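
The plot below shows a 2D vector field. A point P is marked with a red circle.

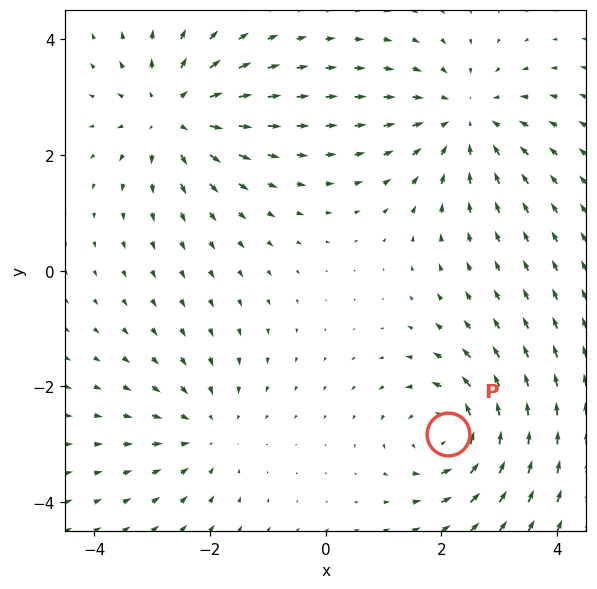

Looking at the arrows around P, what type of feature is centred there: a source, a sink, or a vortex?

vortex

At P (2.1, -2.8) the arrows circulate counterclockwise. Divergence ≈0, curl about +4 — near-zero divergence with nonzero curl is a vortex.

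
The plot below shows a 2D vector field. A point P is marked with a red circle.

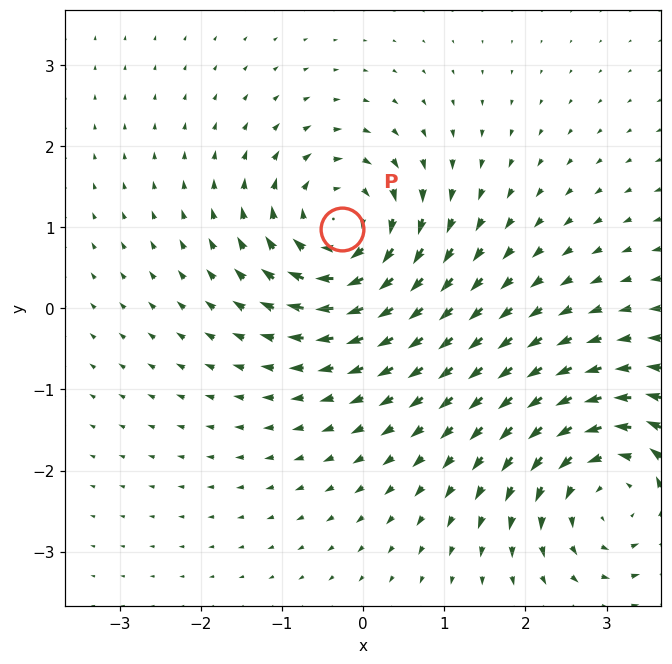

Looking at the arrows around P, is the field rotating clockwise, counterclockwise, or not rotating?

Near P at (-0.3, 1.0) the arrows circulate clockwise. The curl (z-component) there is about -6; negative curl means clockwise rotation.

clockwise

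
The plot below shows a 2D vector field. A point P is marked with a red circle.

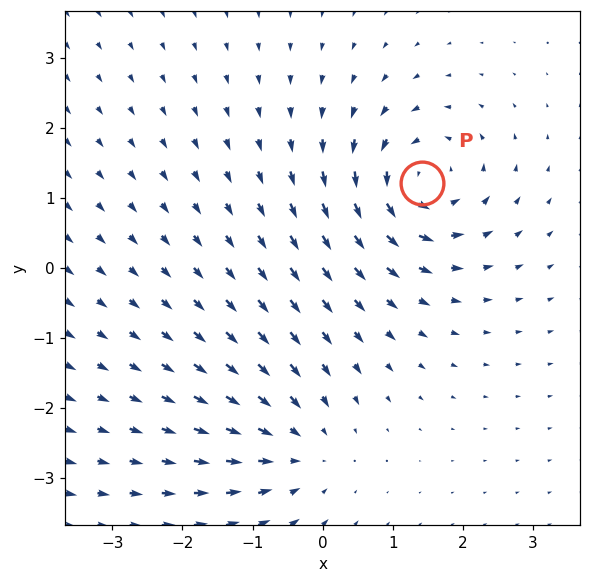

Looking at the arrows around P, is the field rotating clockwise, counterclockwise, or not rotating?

counterclockwise

Near P at (1.4, 1.2) the arrows circulate counterclockwise. The curl (z-component) there is about +5; positive curl means counterclockwise rotation.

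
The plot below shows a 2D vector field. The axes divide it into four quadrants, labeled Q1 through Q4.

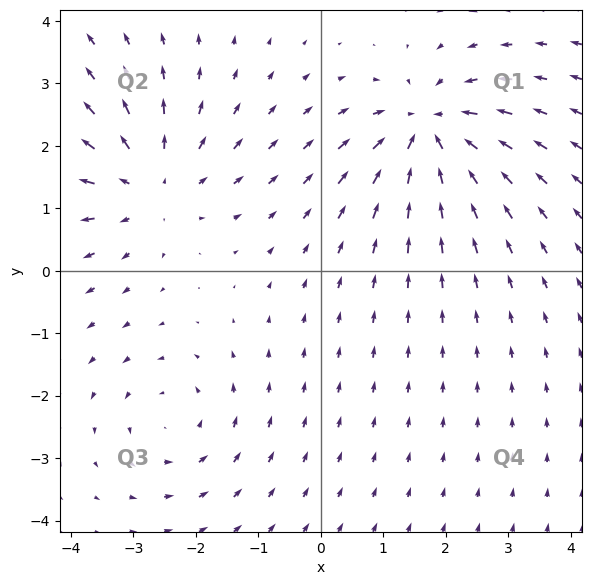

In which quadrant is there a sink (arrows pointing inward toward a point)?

Q1

The sink sits at approximately (1.7, 2.3), which lies in quadrant Q1. The divergence there is about -7, negative as expected for a sink.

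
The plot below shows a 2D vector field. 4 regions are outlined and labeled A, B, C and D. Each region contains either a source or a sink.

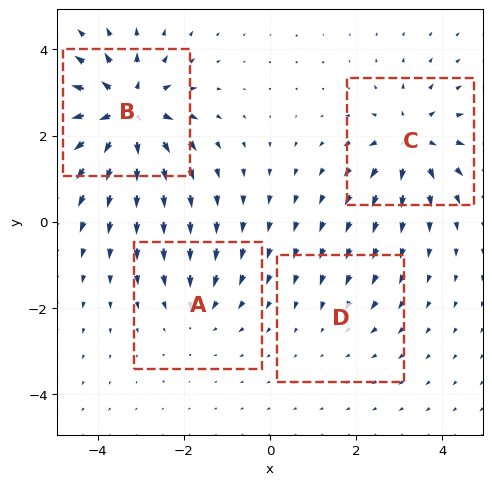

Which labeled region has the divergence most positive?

B

Divergence at each region's feature centre — A: about -3, B: about +8, C: about +6, D: about -2. Region B is most positive.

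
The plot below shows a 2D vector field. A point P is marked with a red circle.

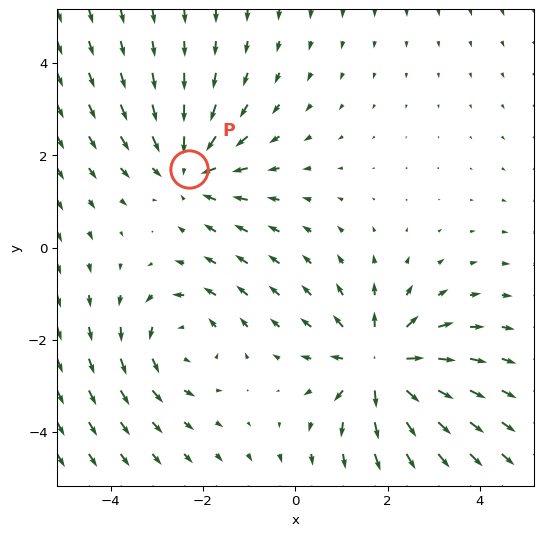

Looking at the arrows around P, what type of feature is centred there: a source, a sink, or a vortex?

sink

At P (-2.3, 1.7) the arrows converge inward. Divergence about -3, curl ≈0 — negative divergence with near-zero curl is a sink.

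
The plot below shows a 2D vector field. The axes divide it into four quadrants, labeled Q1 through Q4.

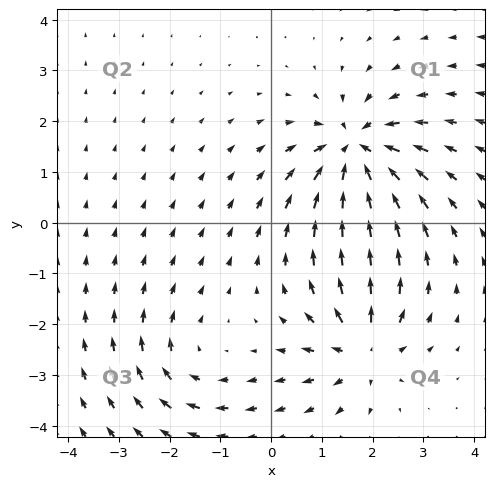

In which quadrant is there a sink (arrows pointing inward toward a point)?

The sink sits at approximately (1.7, 1.4), which lies in quadrant Q1. The divergence there is about -6, negative as expected for a sink.

Q1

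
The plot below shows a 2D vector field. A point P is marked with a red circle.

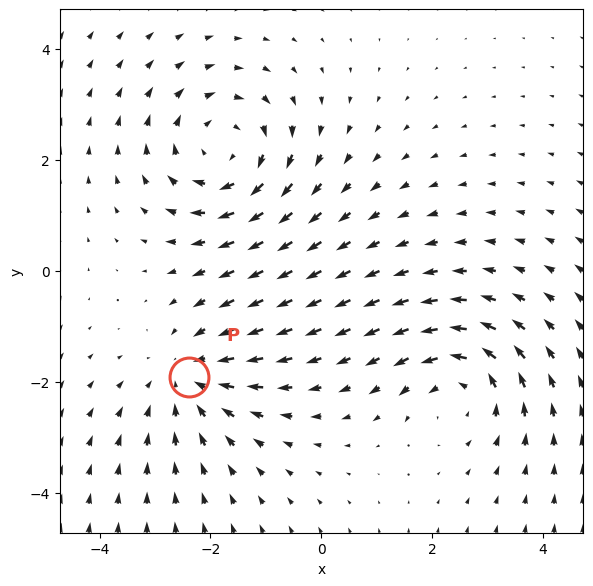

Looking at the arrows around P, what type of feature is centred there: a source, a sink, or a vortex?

sink

At P (-2.4, -1.9) the arrows converge inward. Divergence about -3, curl ≈0 — negative divergence with near-zero curl is a sink.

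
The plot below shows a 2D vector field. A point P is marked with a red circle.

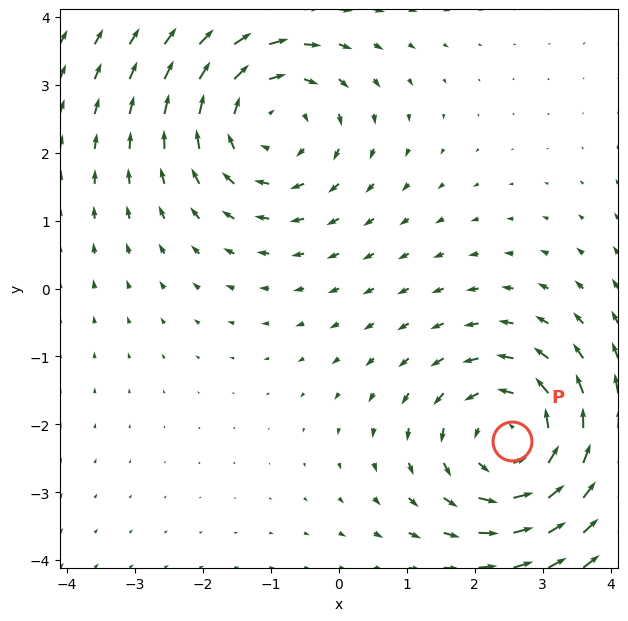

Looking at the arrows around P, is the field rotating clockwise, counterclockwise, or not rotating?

counterclockwise

Near P at (2.6, -2.3) the arrows circulate counterclockwise. The curl (z-component) there is about +3; positive curl means counterclockwise rotation.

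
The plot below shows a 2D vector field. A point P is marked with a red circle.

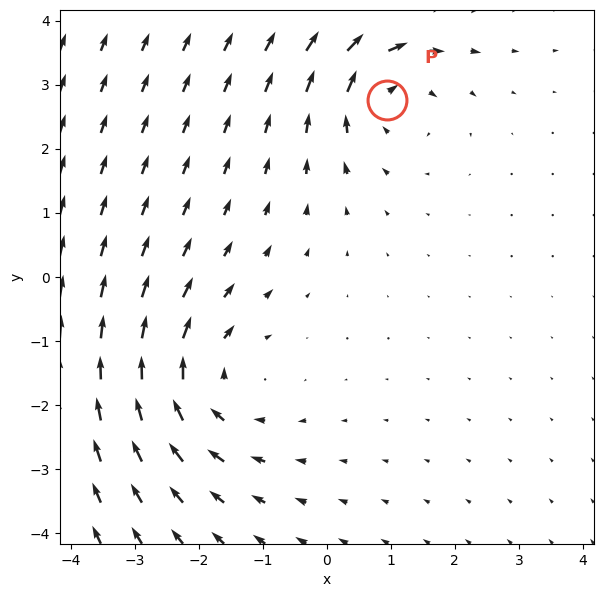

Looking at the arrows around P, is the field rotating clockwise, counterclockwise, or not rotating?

Near P at (0.9, 2.8) the arrows circulate clockwise. The curl (z-component) there is about -4; negative curl means clockwise rotation.

clockwise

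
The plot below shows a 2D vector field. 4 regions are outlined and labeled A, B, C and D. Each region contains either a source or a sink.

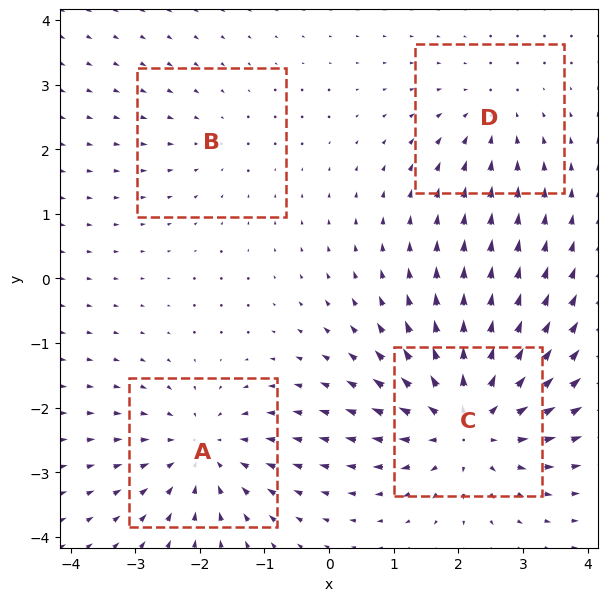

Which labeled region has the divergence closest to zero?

Divergence at each region's feature centre — A: about -5, B: about -2, C: about +7, D: about -3. Region B is closest to zero.

B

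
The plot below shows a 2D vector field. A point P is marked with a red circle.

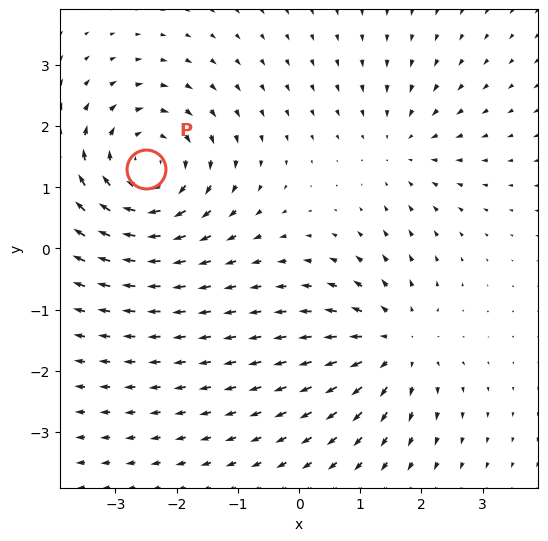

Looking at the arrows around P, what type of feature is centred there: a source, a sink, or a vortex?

At P (-2.5, 1.3) the arrows circulate clockwise. Divergence ≈0, curl about -5 — near-zero divergence with nonzero curl is a vortex.

vortex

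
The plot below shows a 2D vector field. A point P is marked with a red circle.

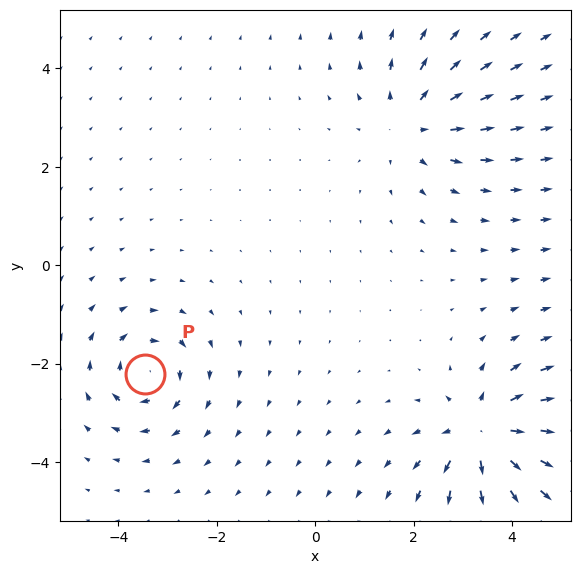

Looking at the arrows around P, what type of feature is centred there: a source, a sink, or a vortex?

At P (-3.5, -2.2) the arrows circulate clockwise. Divergence ≈0, curl about -4 — near-zero divergence with nonzero curl is a vortex.

vortex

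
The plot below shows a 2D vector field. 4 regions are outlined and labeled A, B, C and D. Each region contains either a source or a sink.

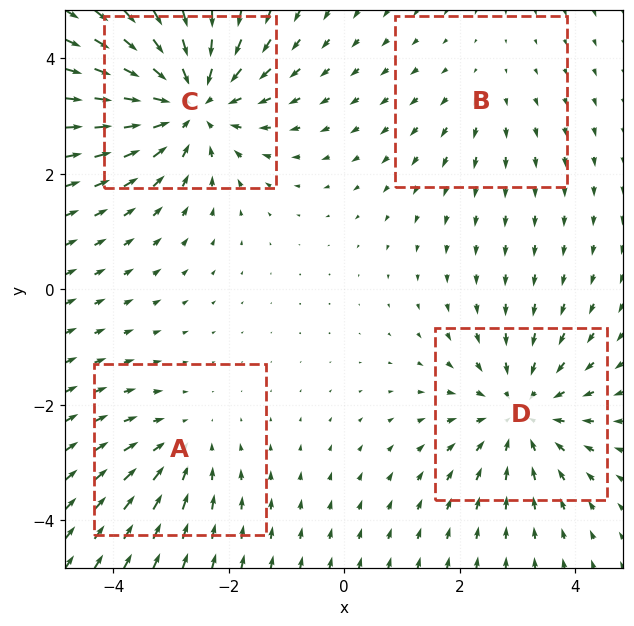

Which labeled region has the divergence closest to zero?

Divergence at each region's feature centre — A: about -3, B: about +2, C: about -6, D: about -5. Region B is closest to zero.

B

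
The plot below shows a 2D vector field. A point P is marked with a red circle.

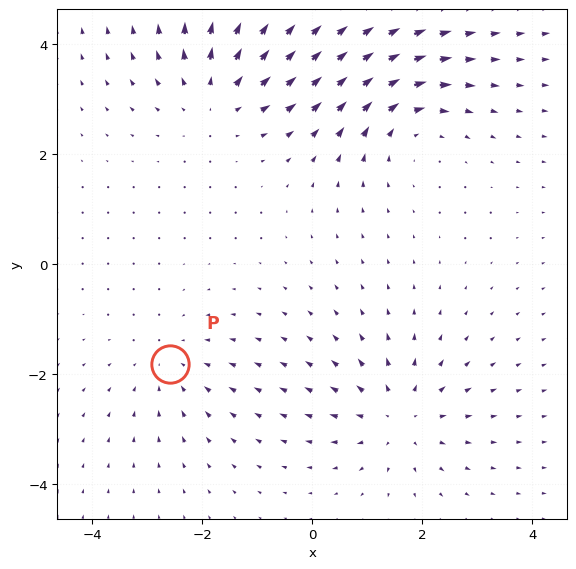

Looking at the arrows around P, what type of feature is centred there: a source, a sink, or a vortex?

At P (-2.6, -1.8) the arrows converge inward. Divergence about -3, curl ≈0 — negative divergence with near-zero curl is a sink.

sink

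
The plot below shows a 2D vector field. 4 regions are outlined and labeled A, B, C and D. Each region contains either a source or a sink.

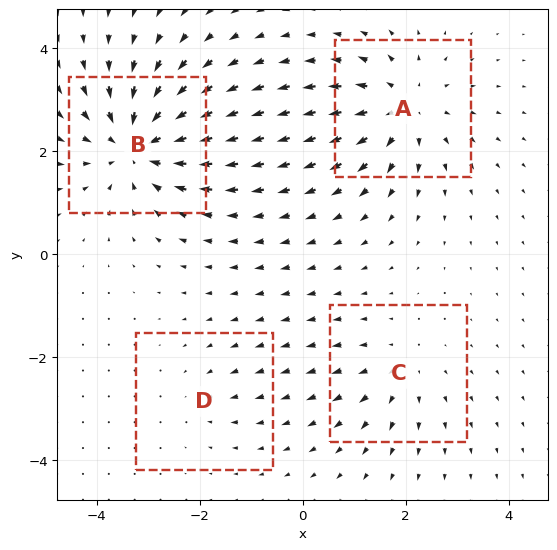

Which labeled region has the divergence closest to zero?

Divergence at each region's feature centre — A: about +5, B: about -7, C: about +3, D: about -2. Region D is closest to zero.

D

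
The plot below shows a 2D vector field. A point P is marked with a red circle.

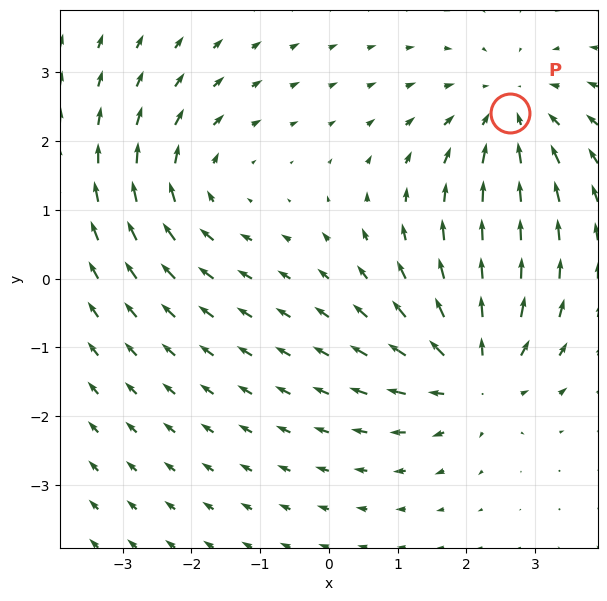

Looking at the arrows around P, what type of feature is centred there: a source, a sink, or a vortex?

sink

At P (2.6, 2.4) the arrows converge inward. Divergence about -3, curl ≈0 — negative divergence with near-zero curl is a sink.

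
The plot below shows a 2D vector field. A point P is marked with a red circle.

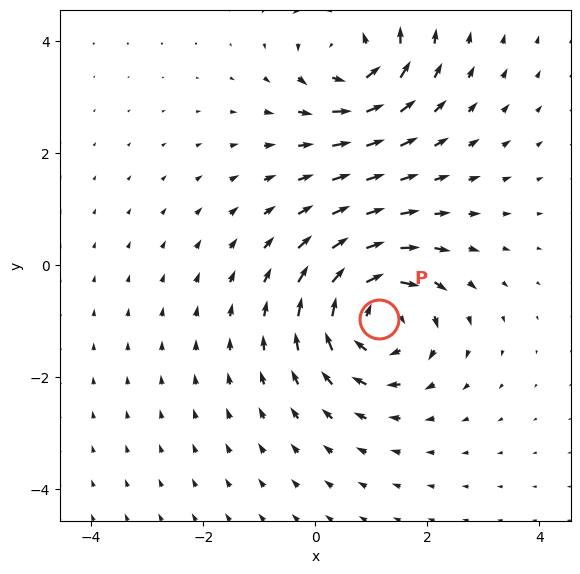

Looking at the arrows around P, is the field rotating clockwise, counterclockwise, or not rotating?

Near P at (1.1, -1.0) the arrows circulate clockwise. The curl (z-component) there is about -4; negative curl means clockwise rotation.

clockwise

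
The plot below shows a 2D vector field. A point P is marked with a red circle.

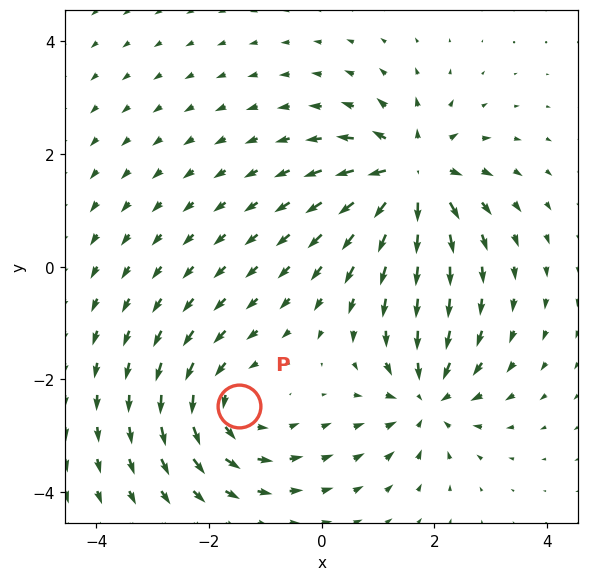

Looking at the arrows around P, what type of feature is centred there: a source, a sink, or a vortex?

vortex

At P (-1.5, -2.5) the arrows circulate counterclockwise. Divergence ≈0, curl about +4 — near-zero divergence with nonzero curl is a vortex.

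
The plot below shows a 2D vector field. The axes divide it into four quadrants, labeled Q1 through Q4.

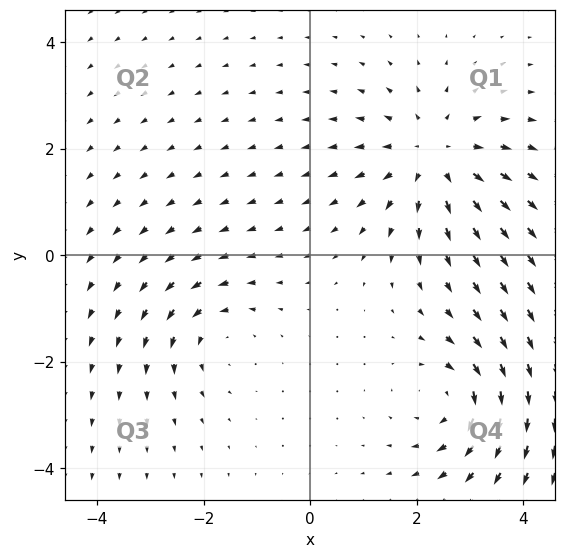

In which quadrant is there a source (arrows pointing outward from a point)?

Q1

The source sits at approximately (2.3, 1.9), which lies in quadrant Q1. The divergence there is about +4, positive as expected for a source.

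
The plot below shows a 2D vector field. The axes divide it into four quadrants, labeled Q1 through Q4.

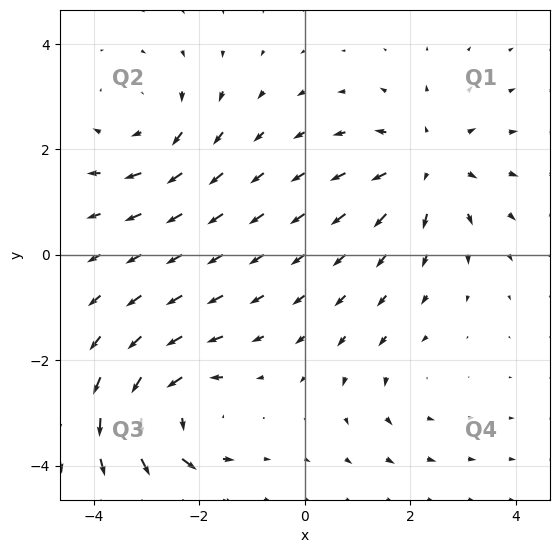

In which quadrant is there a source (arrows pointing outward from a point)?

Q1

The source sits at approximately (2.3, 1.7), which lies in quadrant Q1. The divergence there is about +4, positive as expected for a source.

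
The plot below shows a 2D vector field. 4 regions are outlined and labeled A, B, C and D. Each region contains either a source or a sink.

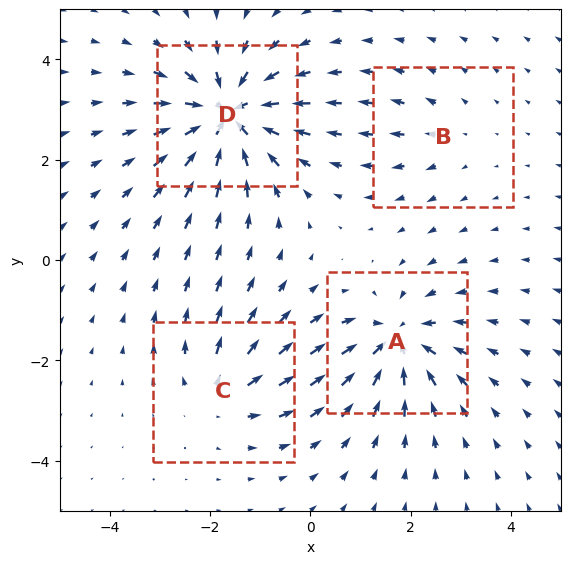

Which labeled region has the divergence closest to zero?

Divergence at each region's feature centre — A: about -6, B: about +2, C: about +4, D: about -8. Region B is closest to zero.

B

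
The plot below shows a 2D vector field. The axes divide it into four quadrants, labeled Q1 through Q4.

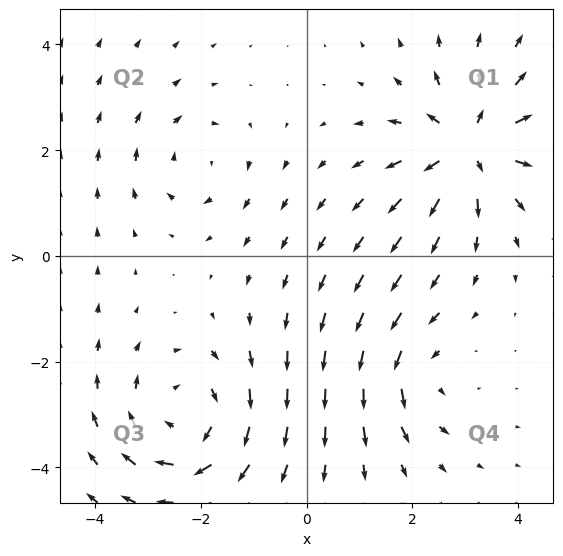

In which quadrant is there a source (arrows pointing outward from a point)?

The source sits at approximately (3.1, 2.1), which lies in quadrant Q1. The divergence there is about +5, positive as expected for a source.

Q1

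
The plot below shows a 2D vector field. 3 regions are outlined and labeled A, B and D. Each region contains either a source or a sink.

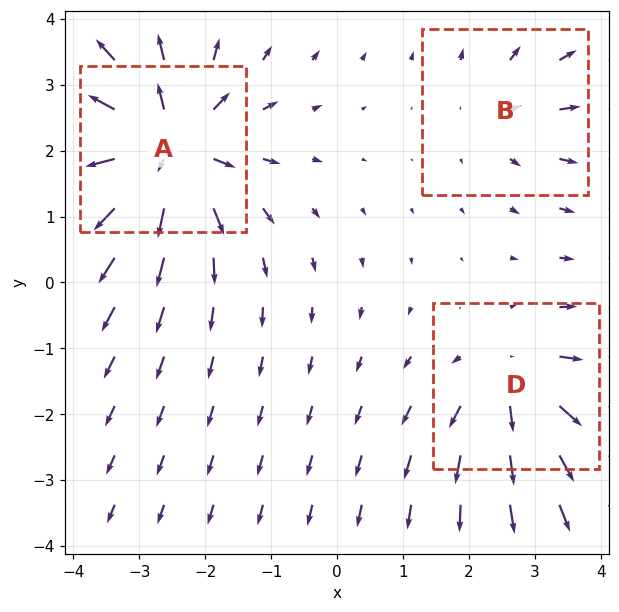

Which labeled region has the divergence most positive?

A

Divergence at each region's feature centre — A: about +6, B: about +2, D: about +4. Region A is most positive.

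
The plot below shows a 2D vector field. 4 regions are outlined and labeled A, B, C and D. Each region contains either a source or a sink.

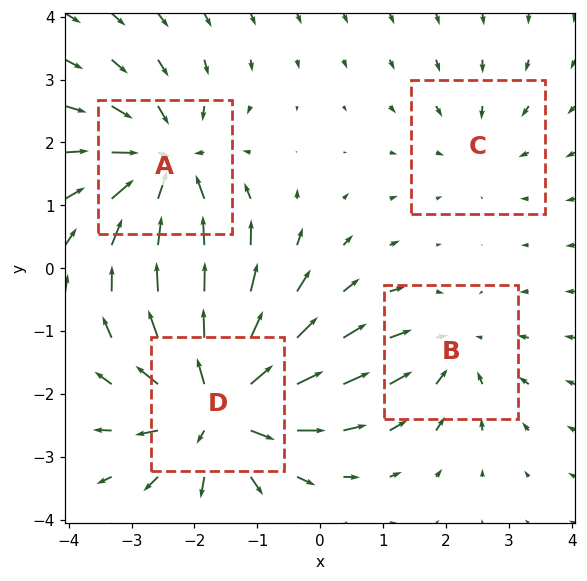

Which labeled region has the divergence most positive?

Divergence at each region's feature centre — A: about -5, B: about -3, C: about -2, D: about +7. Region D is most positive.

D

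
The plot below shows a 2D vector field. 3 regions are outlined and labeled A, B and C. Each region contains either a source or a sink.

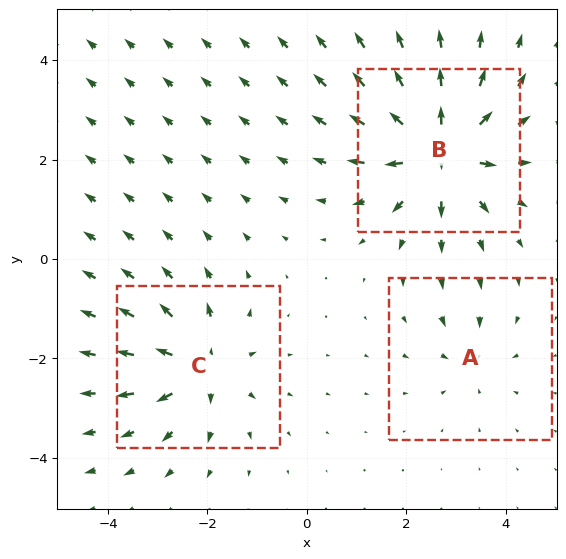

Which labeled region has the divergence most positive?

B

Divergence at each region's feature centre — A: about -2, B: about +6, C: about +4. Region B is most positive.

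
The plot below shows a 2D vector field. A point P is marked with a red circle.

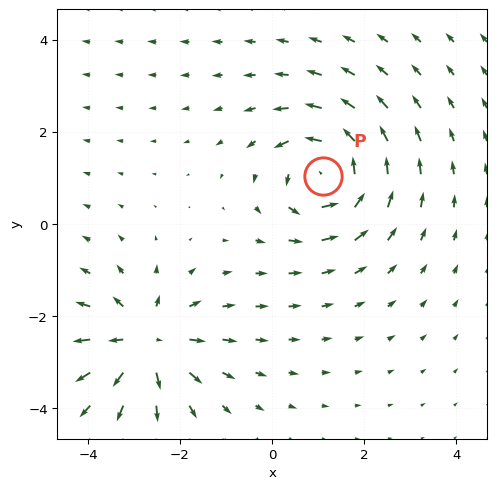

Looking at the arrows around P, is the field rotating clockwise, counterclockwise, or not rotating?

counterclockwise

Near P at (1.1, 1.0) the arrows circulate counterclockwise. The curl (z-component) there is about +6; positive curl means counterclockwise rotation.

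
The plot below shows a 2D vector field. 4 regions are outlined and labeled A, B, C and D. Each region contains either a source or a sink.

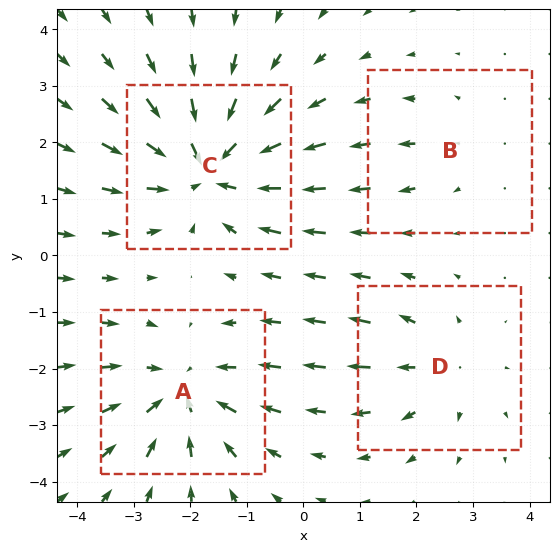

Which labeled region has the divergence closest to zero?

B

Divergence at each region's feature centre — A: about -5, B: about +2, C: about -6, D: about +3. Region B is closest to zero.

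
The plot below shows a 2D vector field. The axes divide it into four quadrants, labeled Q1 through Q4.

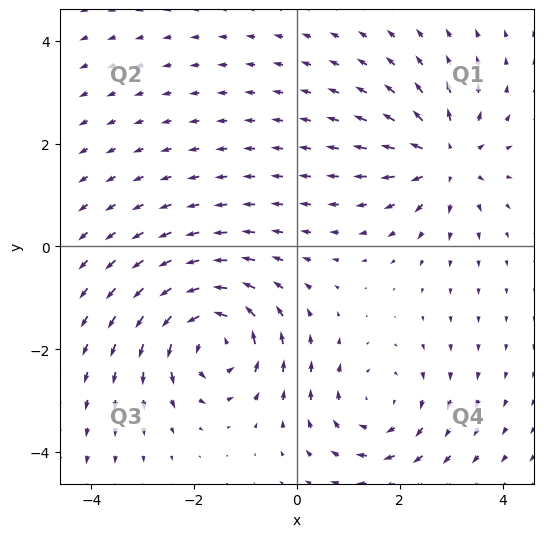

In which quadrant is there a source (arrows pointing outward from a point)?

Q1

The source sits at approximately (2.9, 1.7), which lies in quadrant Q1. The divergence there is about +4, positive as expected for a source.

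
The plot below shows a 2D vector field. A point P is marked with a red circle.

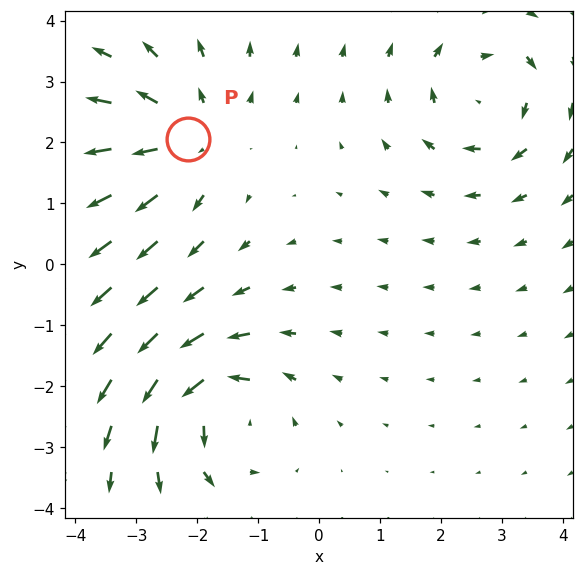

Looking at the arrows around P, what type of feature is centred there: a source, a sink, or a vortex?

source

At P (-2.2, 2.1) the arrows spread outward. Divergence about +3, curl ≈0 — positive divergence with near-zero curl is a source.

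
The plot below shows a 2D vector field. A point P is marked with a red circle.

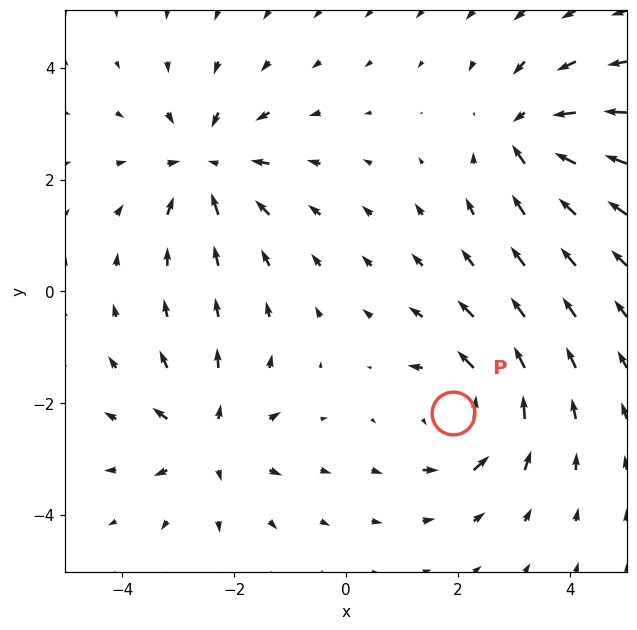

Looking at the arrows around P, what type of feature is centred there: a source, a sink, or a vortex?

At P (1.9, -2.2) the arrows circulate counterclockwise. Divergence ≈0, curl about +6 — near-zero divergence with nonzero curl is a vortex.

vortex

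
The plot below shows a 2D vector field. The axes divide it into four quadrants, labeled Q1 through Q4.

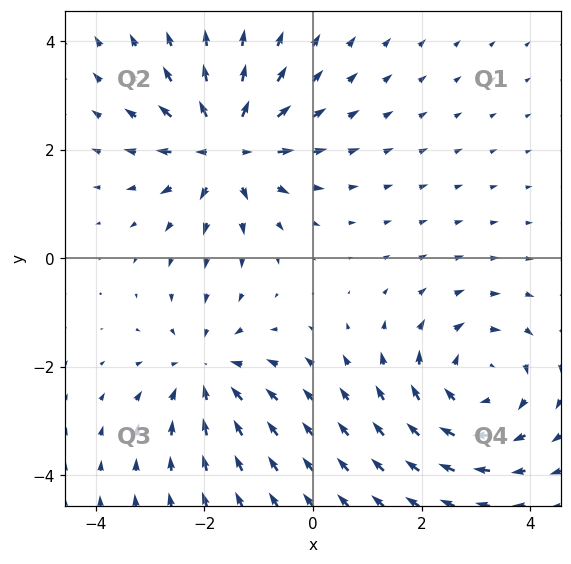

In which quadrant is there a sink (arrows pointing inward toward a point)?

Q3

The sink sits at approximately (-2.0, -2.1), which lies in quadrant Q3. The divergence there is about -3, negative as expected for a sink.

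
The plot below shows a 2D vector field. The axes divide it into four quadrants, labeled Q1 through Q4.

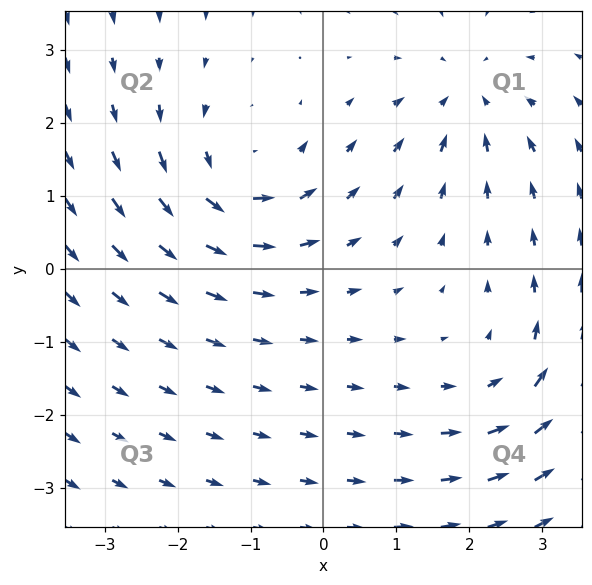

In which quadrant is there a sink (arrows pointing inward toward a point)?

Q1

The sink sits at approximately (2.0, 2.4), which lies in quadrant Q1. The divergence there is about -4, negative as expected for a sink.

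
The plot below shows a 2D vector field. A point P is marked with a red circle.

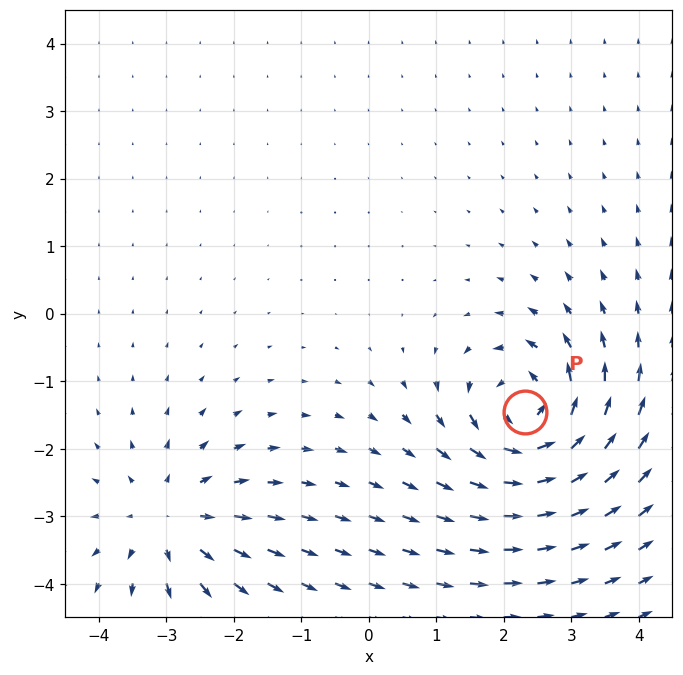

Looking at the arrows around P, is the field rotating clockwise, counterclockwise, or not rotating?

counterclockwise

Near P at (2.3, -1.5) the arrows circulate counterclockwise. The curl (z-component) there is about +6; positive curl means counterclockwise rotation.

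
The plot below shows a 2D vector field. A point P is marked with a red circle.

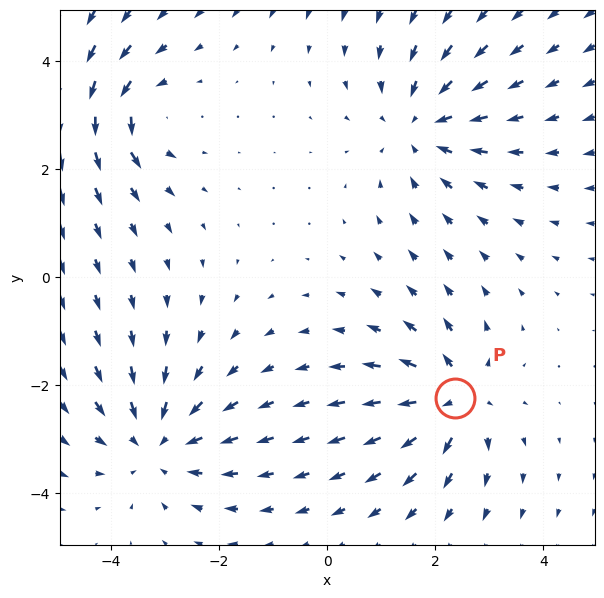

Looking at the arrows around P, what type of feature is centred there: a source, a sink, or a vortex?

At P (2.4, -2.2) the arrows spread outward. Divergence about +5, curl ≈0 — positive divergence with near-zero curl is a source.

source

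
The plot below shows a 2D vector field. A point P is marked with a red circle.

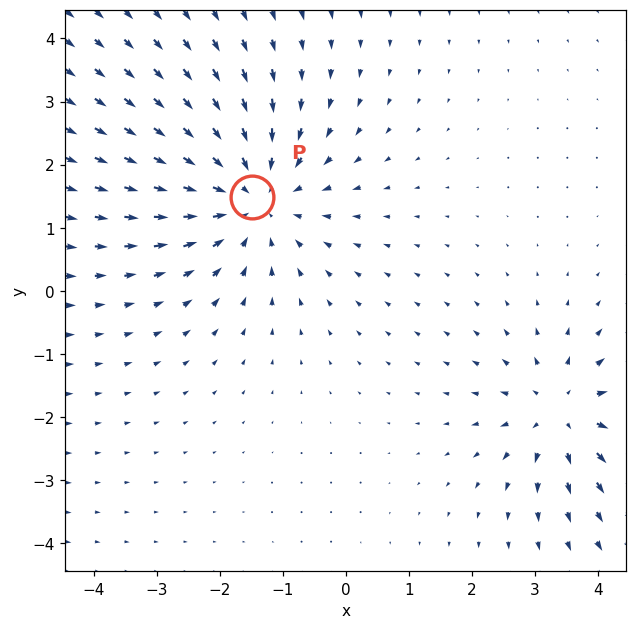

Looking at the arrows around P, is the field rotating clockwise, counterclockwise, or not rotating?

not rotating

Near P at (-1.5, 1.5) the arrows show no circulation. The curl there is ≈0.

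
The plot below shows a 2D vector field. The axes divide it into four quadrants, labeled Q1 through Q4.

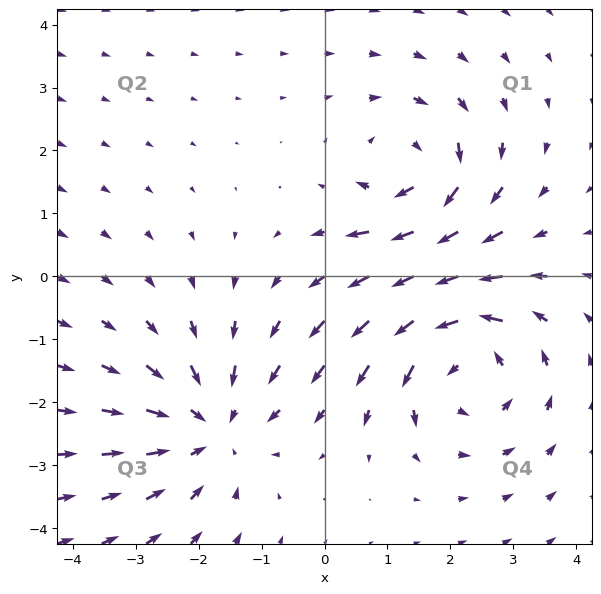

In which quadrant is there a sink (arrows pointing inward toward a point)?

The sink sits at approximately (-1.8, -2.4), which lies in quadrant Q3. The divergence there is about -3, negative as expected for a sink.

Q3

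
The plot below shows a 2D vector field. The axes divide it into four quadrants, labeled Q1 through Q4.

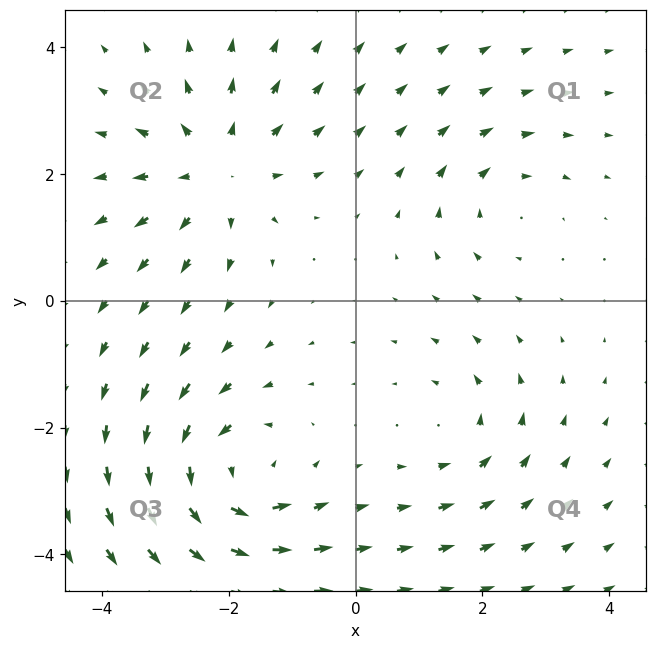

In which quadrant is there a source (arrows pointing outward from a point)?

Q2

The source sits at approximately (-2.2, 2.1), which lies in quadrant Q2. The divergence there is about +4, positive as expected for a source.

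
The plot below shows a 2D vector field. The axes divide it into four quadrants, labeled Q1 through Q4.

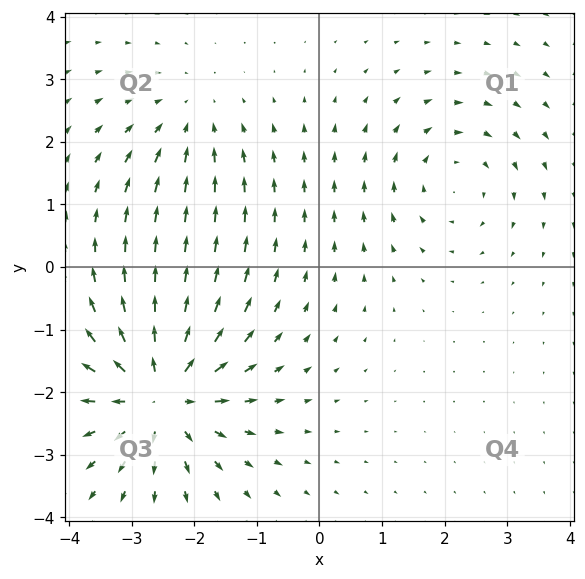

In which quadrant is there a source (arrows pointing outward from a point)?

Q3

The source sits at approximately (-2.5, -2.0), which lies in quadrant Q3. The divergence there is about +5, positive as expected for a source.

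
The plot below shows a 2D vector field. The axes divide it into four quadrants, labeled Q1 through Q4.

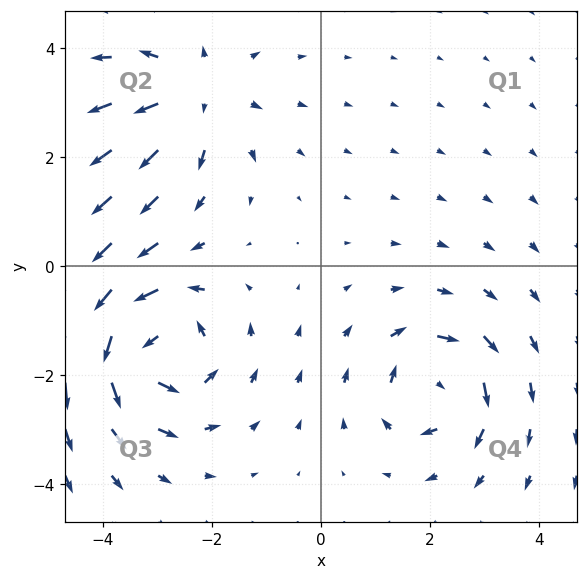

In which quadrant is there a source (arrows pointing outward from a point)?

Q2

The source sits at approximately (-2.3, 3.2), which lies in quadrant Q2. The divergence there is about +4, positive as expected for a source.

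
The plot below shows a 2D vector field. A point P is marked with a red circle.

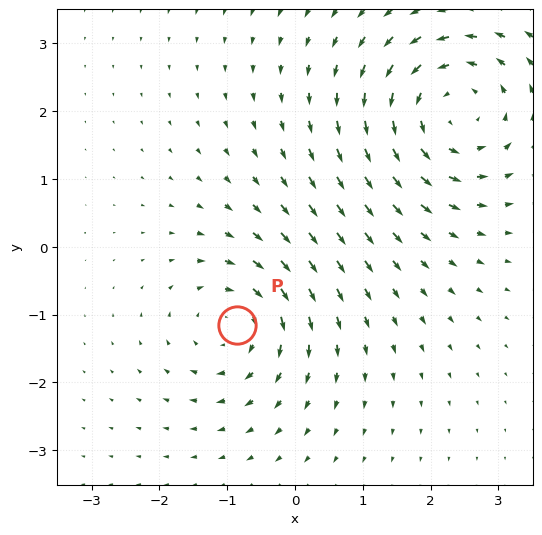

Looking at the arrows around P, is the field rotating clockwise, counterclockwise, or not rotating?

Near P at (-0.8, -1.1) the arrows circulate clockwise. The curl (z-component) there is about -3; negative curl means clockwise rotation.

clockwise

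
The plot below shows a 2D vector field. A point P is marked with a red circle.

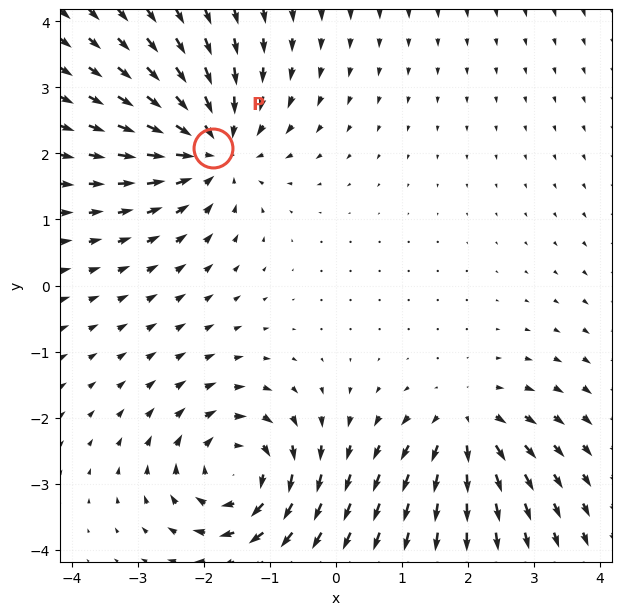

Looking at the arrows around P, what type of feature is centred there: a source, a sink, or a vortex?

sink

At P (-1.9, 2.1) the arrows converge inward. Divergence about -5, curl ≈0 — negative divergence with near-zero curl is a sink.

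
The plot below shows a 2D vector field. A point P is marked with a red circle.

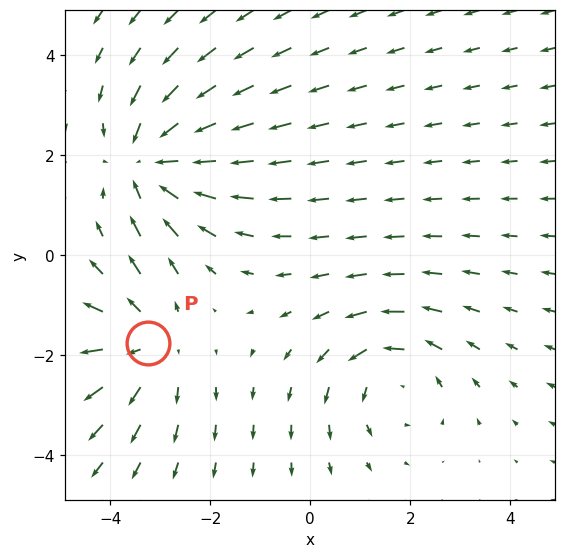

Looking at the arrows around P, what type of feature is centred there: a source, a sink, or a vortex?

source

At P (-3.2, -1.8) the arrows spread outward. Divergence about +3, curl ≈0 — positive divergence with near-zero curl is a source.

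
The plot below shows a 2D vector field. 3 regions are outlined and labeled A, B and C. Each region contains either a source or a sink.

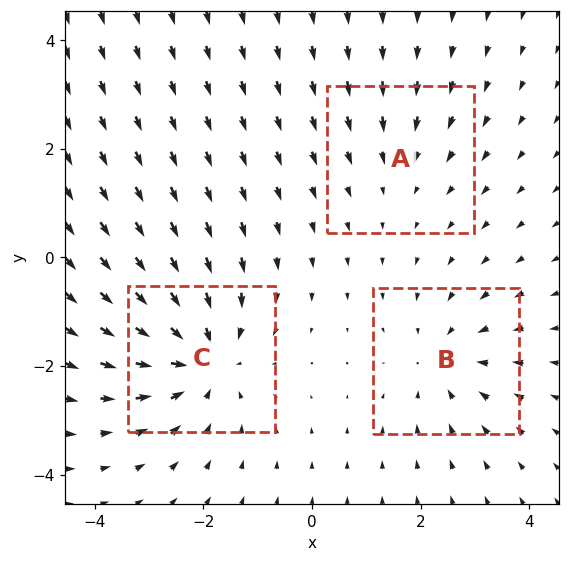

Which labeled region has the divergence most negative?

Divergence at each region's feature centre — A: about -2, B: about -3, C: about -4. Region C is most negative.

C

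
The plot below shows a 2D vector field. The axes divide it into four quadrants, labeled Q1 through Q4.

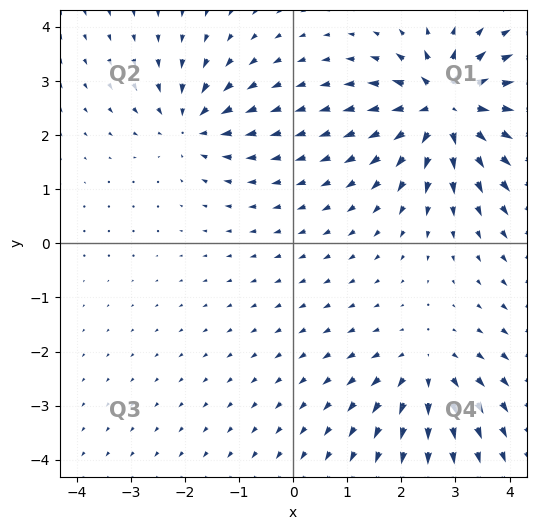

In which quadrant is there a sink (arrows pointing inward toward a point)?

The sink sits at approximately (-1.9, 2.2), which lies in quadrant Q2. The divergence there is about -4, negative as expected for a sink.

Q2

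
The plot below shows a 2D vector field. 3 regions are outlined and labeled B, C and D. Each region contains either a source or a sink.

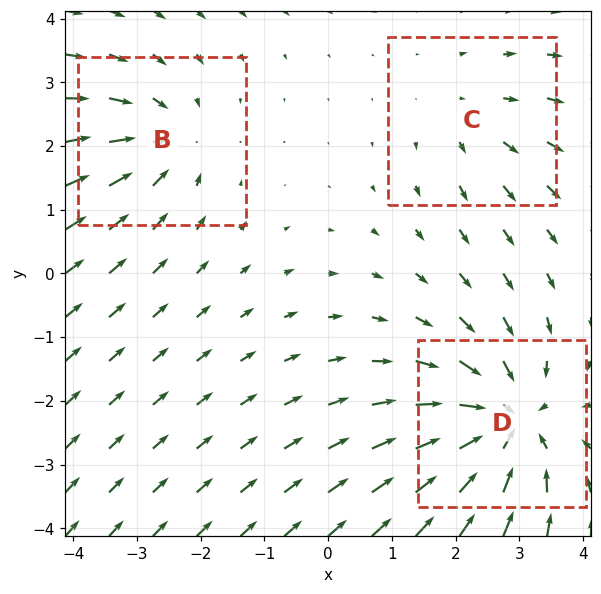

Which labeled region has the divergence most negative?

D

Divergence at each region's feature centre — B: about -3, C: about +2, D: about -5. Region D is most negative.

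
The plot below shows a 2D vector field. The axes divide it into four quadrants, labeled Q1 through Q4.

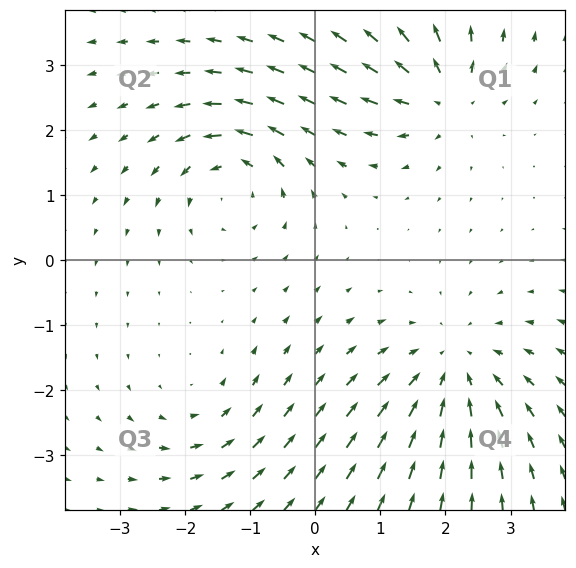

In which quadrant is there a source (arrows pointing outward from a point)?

The source sits at approximately (2.0, 2.5), which lies in quadrant Q1. The divergence there is about +4, positive as expected for a source.

Q1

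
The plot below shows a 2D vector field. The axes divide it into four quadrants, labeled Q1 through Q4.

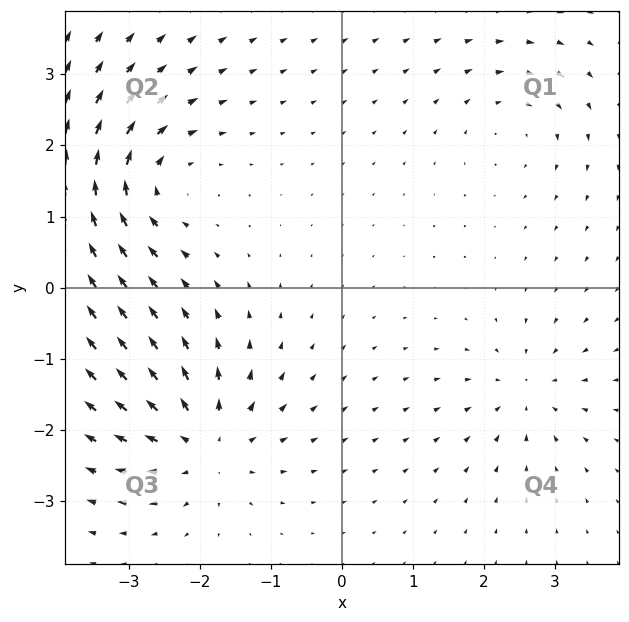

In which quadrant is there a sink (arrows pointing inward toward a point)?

Q4

The sink sits at approximately (2.6, -1.5), which lies in quadrant Q4. The divergence there is about -4, negative as expected for a sink.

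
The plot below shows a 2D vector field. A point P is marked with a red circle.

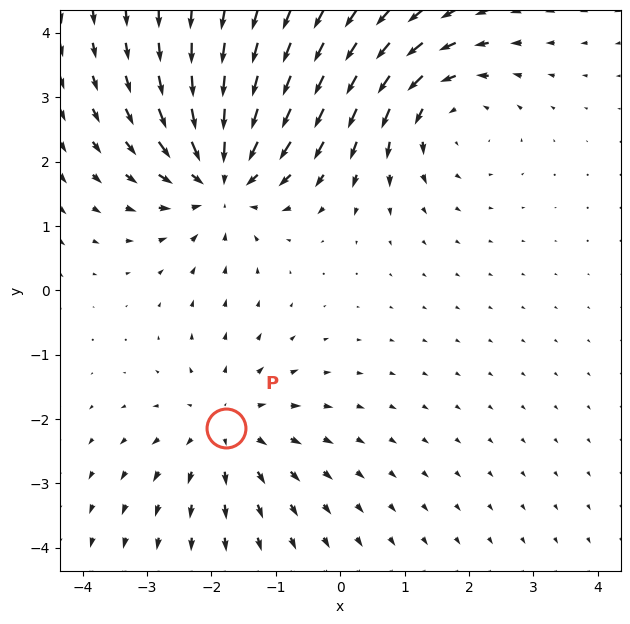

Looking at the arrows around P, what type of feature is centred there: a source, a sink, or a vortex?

source

At P (-1.8, -2.1) the arrows spread outward. Divergence about +3, curl ≈0 — positive divergence with near-zero curl is a source.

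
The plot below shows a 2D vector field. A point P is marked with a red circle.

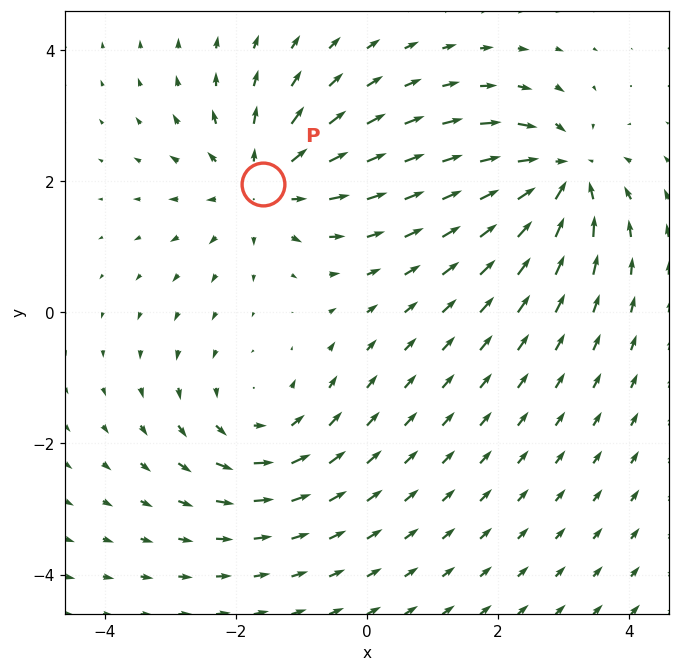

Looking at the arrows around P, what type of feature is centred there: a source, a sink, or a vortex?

At P (-1.6, 2.0) the arrows spread outward. Divergence about +4, curl ≈0 — positive divergence with near-zero curl is a source.

source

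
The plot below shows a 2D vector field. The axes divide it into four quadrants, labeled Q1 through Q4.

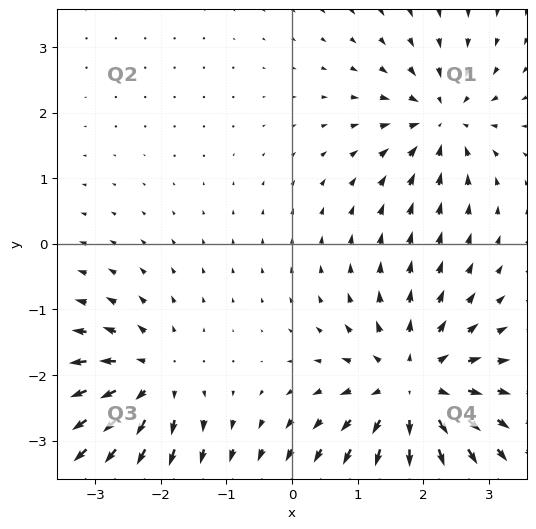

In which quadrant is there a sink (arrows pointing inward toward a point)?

Q1

The sink sits at approximately (2.3, 1.9), which lies in quadrant Q1. The divergence there is about -4, negative as expected for a sink.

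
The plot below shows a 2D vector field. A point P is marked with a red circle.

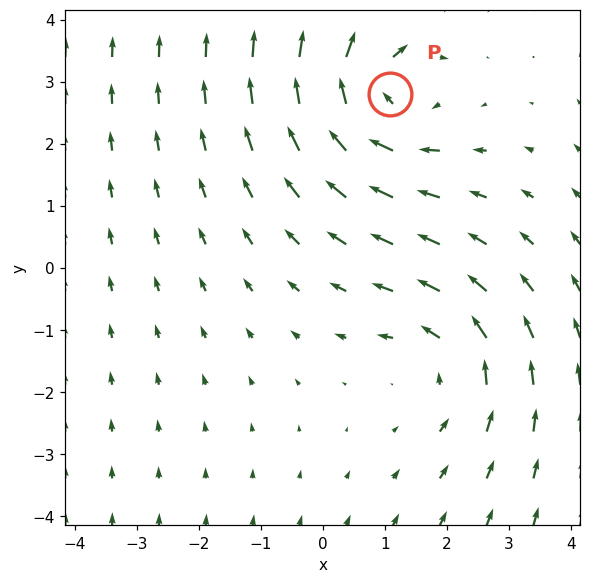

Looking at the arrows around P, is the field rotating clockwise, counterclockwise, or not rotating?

Near P at (1.1, 2.8) the arrows circulate clockwise. The curl (z-component) there is about -3; negative curl means clockwise rotation.

clockwise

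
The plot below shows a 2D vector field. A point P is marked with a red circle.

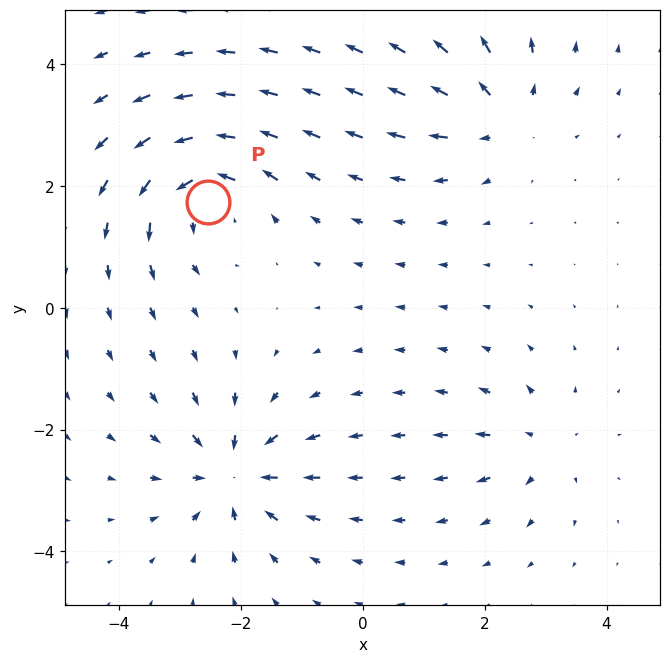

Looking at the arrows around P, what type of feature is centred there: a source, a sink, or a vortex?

At P (-2.5, 1.7) the arrows circulate counterclockwise. Divergence ≈0, curl about +5 — near-zero divergence with nonzero curl is a vortex.

vortex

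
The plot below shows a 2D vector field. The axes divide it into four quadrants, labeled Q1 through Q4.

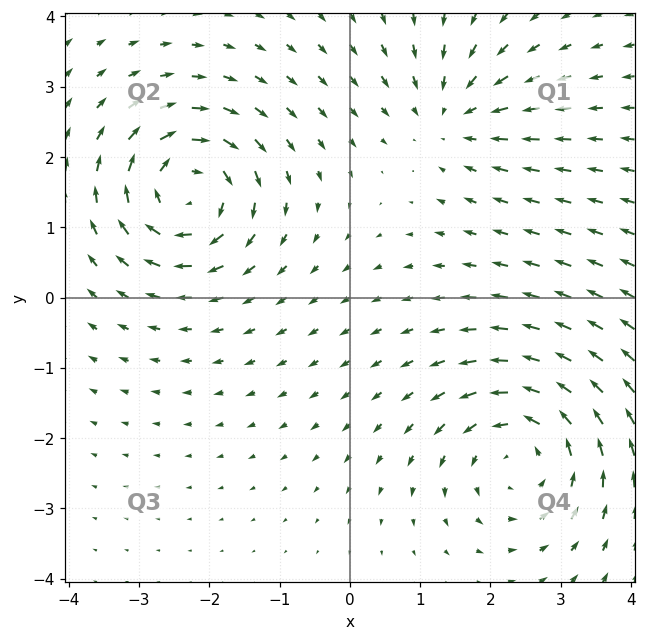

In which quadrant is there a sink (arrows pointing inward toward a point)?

Q1

The sink sits at approximately (1.5, 2.6), which lies in quadrant Q1. The divergence there is about -4, negative as expected for a sink.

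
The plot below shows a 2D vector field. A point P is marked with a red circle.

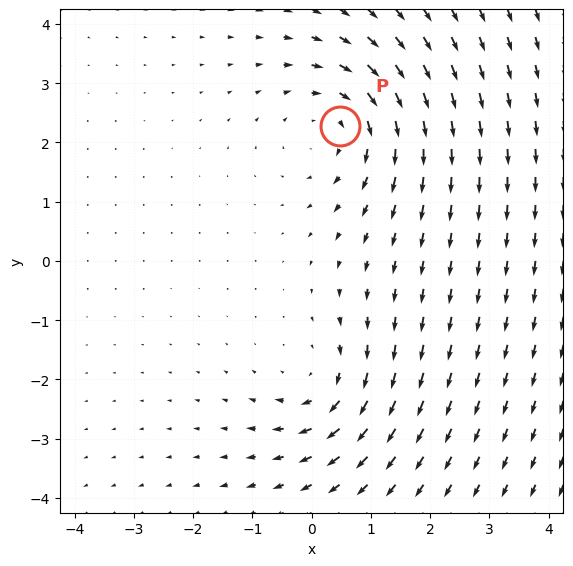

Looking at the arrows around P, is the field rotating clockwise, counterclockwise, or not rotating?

Near P at (0.5, 2.3) the arrows circulate clockwise. The curl (z-component) there is about -3; negative curl means clockwise rotation.

clockwise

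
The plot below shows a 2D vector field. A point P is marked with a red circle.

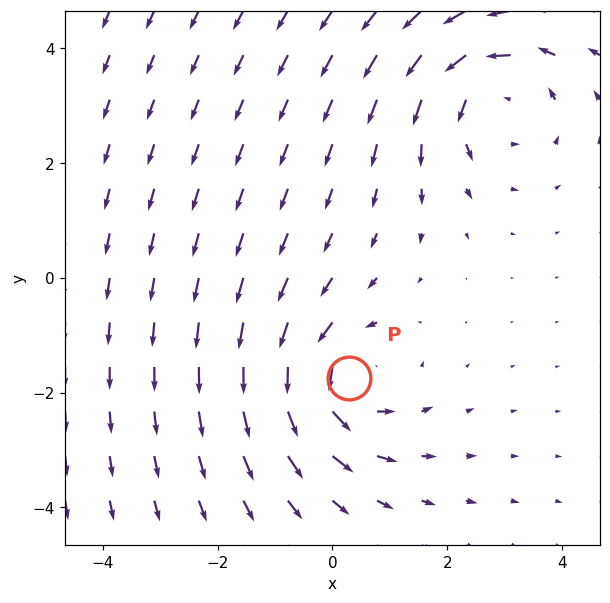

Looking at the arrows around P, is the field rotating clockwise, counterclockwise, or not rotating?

counterclockwise

Near P at (0.3, -1.8) the arrows circulate counterclockwise. The curl (z-component) there is about +5; positive curl means counterclockwise rotation.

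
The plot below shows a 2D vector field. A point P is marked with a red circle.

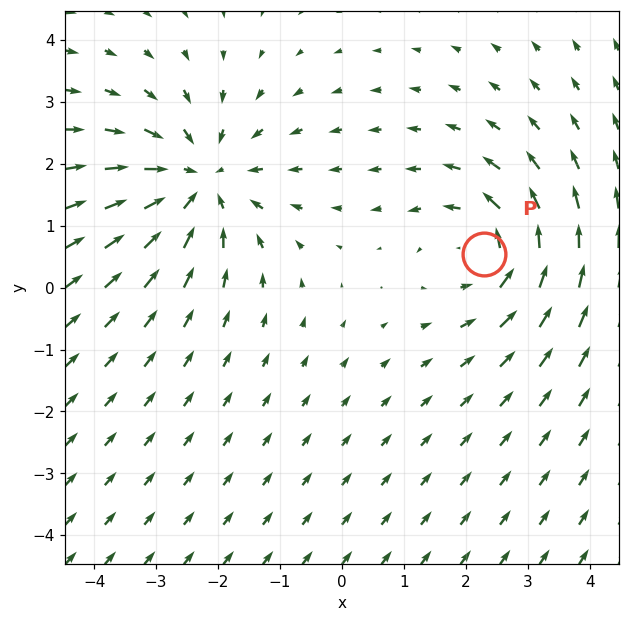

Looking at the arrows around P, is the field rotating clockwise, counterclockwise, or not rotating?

counterclockwise

Near P at (2.3, 0.5) the arrows circulate counterclockwise. The curl (z-component) there is about +4; positive curl means counterclockwise rotation.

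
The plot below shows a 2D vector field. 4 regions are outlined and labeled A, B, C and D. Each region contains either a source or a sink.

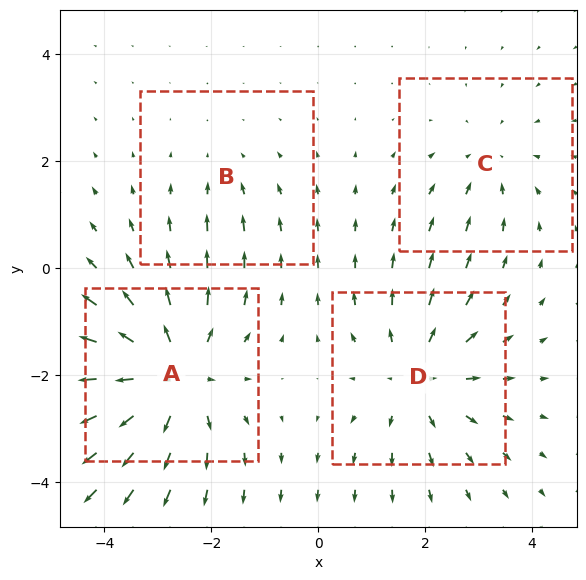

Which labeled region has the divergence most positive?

Divergence at each region's feature centre — A: about +6, B: about -2, C: about -3, D: about +4. Region A is most positive.

A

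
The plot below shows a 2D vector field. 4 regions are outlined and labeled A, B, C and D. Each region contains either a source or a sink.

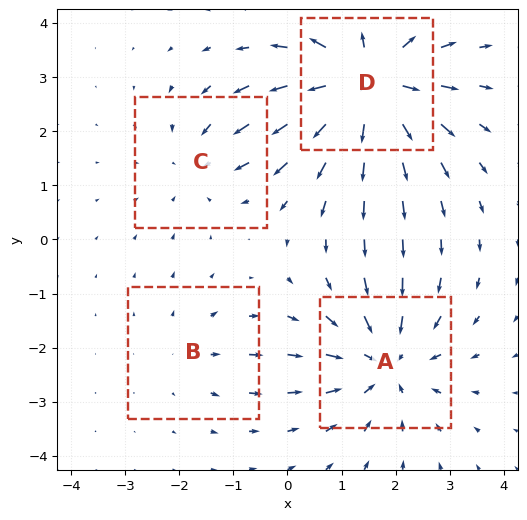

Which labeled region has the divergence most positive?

Divergence at each region's feature centre — A: about -5, B: about +2, C: about -3, D: about +7. Region D is most positive.

D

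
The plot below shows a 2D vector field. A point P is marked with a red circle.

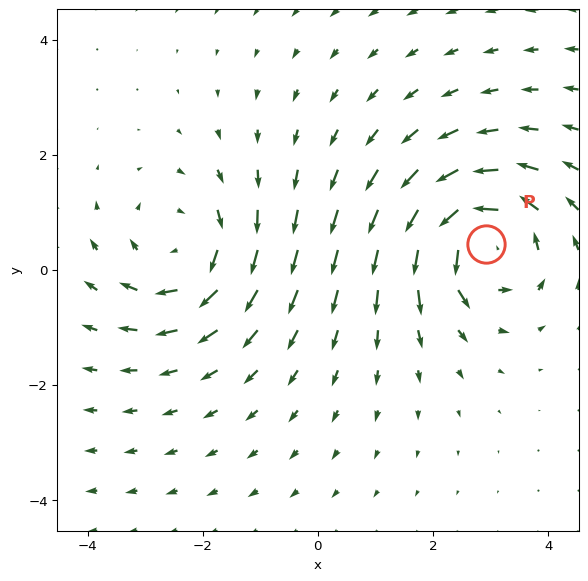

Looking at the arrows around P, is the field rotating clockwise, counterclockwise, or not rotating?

counterclockwise

Near P at (2.9, 0.5) the arrows circulate counterclockwise. The curl (z-component) there is about +4; positive curl means counterclockwise rotation.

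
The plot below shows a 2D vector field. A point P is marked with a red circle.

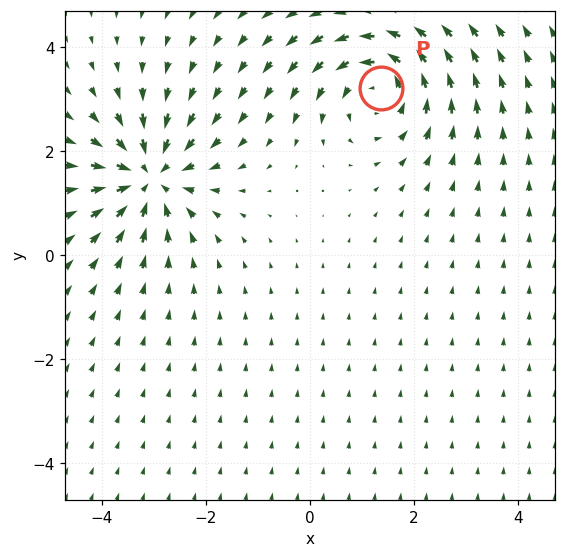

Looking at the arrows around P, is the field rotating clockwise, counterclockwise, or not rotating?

Near P at (1.4, 3.2) the arrows circulate counterclockwise. The curl (z-component) there is about +5; positive curl means counterclockwise rotation.

counterclockwise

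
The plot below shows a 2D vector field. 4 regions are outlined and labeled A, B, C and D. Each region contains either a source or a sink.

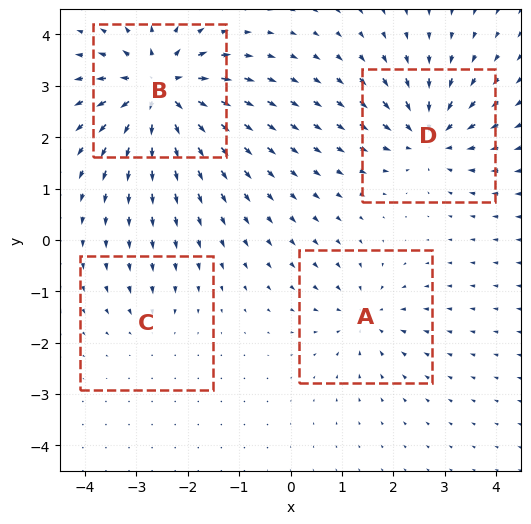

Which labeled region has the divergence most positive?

Divergence at each region's feature centre — A: about -4, B: about +9, C: about -3, D: about -6. Region B is most positive.

B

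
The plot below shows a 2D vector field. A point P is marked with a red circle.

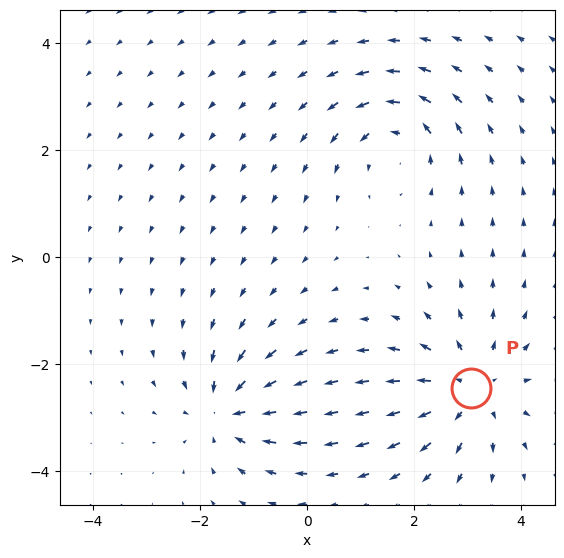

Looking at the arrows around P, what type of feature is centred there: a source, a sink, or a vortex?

source

At P (3.1, -2.4) the arrows spread outward. Divergence about +5, curl ≈0 — positive divergence with near-zero curl is a source.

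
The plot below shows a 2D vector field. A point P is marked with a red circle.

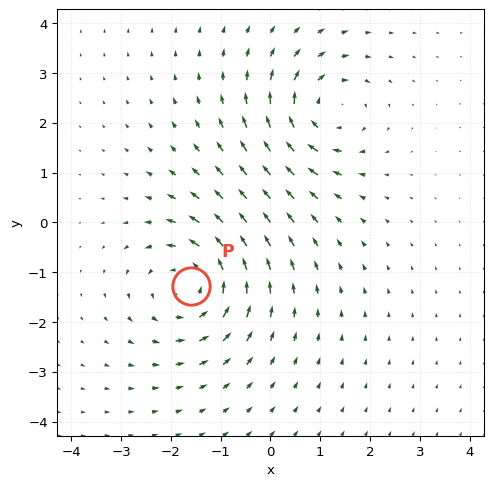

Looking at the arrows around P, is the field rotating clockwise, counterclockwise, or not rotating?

Near P at (-1.6, -1.3) the arrows circulate counterclockwise. The curl (z-component) there is about +4; positive curl means counterclockwise rotation.

counterclockwise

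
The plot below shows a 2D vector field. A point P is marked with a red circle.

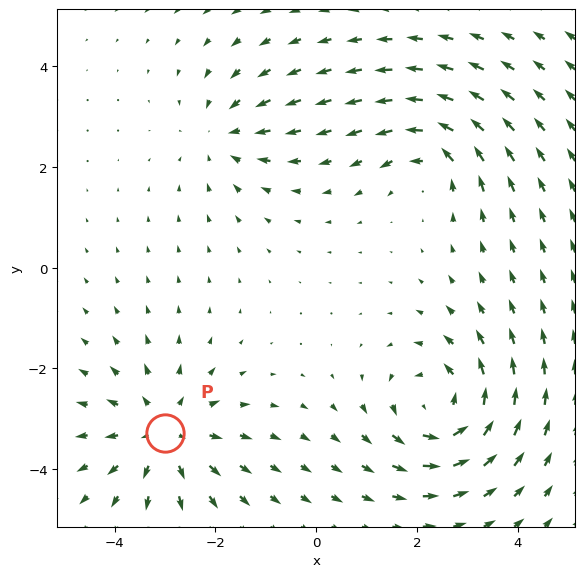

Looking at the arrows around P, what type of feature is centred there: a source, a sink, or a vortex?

source

At P (-3.0, -3.3) the arrows spread outward. Divergence about +4, curl ≈0 — positive divergence with near-zero curl is a source.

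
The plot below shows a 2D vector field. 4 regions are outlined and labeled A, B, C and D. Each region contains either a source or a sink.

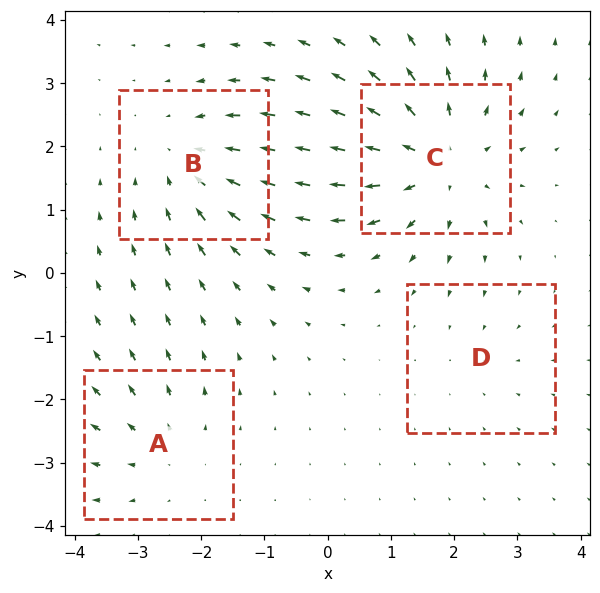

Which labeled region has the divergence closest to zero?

Divergence at each region's feature centre — A: about +3, B: about -4, C: about +6, D: about -2. Region D is closest to zero.

D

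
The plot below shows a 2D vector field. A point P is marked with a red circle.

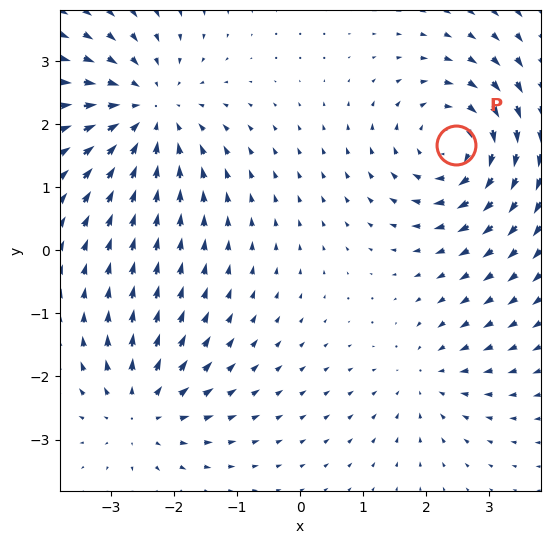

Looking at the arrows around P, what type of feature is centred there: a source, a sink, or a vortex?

vortex

At P (2.5, 1.7) the arrows circulate clockwise. Divergence ≈0, curl about -5 — near-zero divergence with nonzero curl is a vortex.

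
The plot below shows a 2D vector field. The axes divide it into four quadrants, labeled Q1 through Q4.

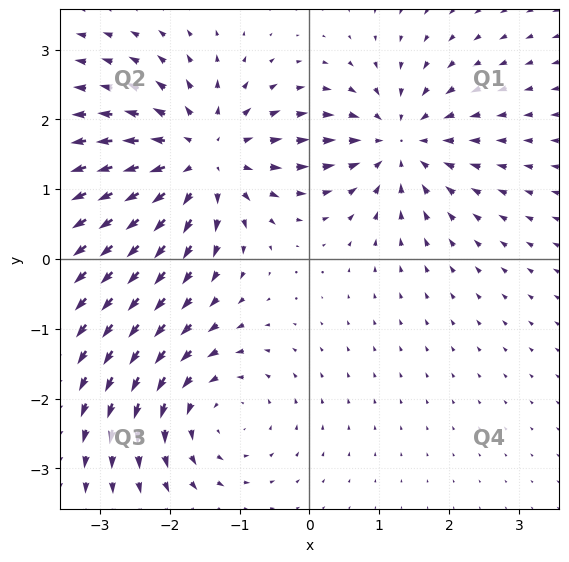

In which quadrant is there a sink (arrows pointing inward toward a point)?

The sink sits at approximately (1.3, 1.7), which lies in quadrant Q1. The divergence there is about -4, negative as expected for a sink.

Q1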